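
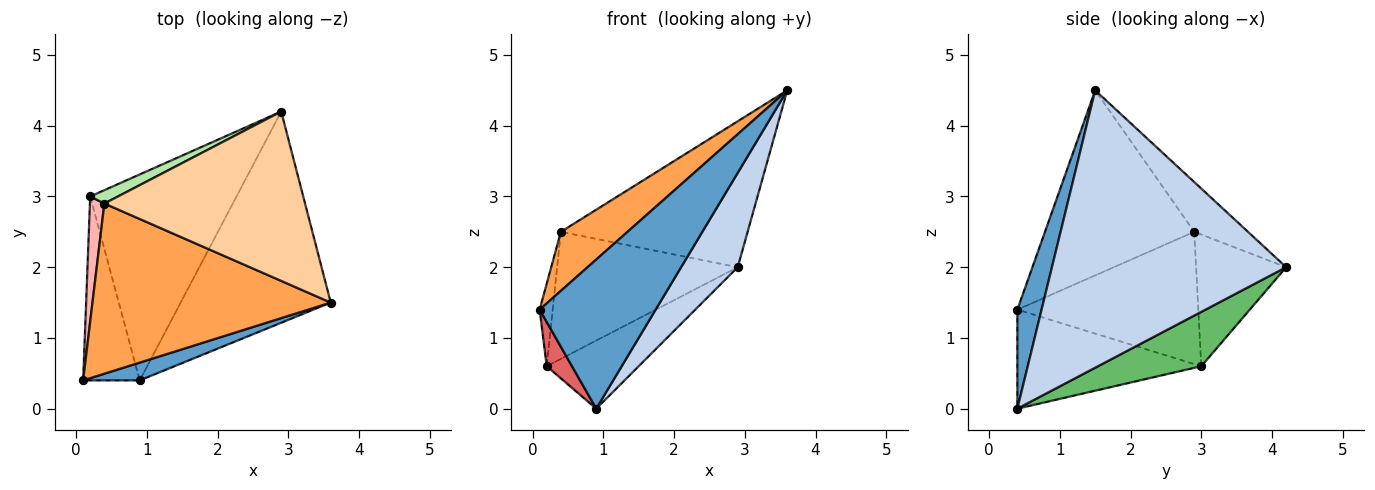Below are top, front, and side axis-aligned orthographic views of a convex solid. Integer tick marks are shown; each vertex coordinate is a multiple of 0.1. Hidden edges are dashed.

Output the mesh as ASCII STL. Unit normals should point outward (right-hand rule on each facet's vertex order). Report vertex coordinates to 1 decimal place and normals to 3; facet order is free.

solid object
 facet normal 0.203 -0.972 0.116
  outer loop
   vertex 0.9 0.4 0.0
   vertex 3.6 1.5 4.5
   vertex 0.1 0.4 1.4
  endloop
 endfacet
 facet normal 0.860 -0.208 -0.465
  outer loop
   vertex 0.9 0.4 0.0
   vertex 2.9 4.2 2.0
   vertex 3.6 1.5 4.5
  endloop
 endfacet
 facet normal -0.592 -0.264 0.762
  outer loop
   vertex 0.4 2.9 2.5
   vertex 0.1 0.4 1.4
   vertex 3.6 1.5 4.5
  endloop
 endfacet
 facet normal -0.185 0.642 0.745
  outer loop
   vertex 0.4 2.9 2.5
   vertex 3.6 1.5 4.5
   vertex 2.9 4.2 2.0
  endloop
 endfacet
 facet normal 0.333 0.296 -0.895
  outer loop
   vertex 0.2 3.0 0.6
   vertex 2.9 4.2 2.0
   vertex 0.9 0.4 0.0
  endloop
 endfacet
 facet normal -0.445 0.891 0.094
  outer loop
   vertex 0.2 3.0 0.6
   vertex 0.4 2.9 2.5
   vertex 2.9 4.2 2.0
  endloop
 endfacet
 facet normal -0.862 -0.118 -0.493
  outer loop
   vertex 0.2 3.0 0.6
   vertex 0.9 0.4 0.0
   vertex 0.1 0.4 1.4
  endloop
 endfacet
 facet normal -0.992 0.071 0.108
  outer loop
   vertex 0.2 3.0 0.6
   vertex 0.1 0.4 1.4
   vertex 0.4 2.9 2.5
  endloop
 endfacet
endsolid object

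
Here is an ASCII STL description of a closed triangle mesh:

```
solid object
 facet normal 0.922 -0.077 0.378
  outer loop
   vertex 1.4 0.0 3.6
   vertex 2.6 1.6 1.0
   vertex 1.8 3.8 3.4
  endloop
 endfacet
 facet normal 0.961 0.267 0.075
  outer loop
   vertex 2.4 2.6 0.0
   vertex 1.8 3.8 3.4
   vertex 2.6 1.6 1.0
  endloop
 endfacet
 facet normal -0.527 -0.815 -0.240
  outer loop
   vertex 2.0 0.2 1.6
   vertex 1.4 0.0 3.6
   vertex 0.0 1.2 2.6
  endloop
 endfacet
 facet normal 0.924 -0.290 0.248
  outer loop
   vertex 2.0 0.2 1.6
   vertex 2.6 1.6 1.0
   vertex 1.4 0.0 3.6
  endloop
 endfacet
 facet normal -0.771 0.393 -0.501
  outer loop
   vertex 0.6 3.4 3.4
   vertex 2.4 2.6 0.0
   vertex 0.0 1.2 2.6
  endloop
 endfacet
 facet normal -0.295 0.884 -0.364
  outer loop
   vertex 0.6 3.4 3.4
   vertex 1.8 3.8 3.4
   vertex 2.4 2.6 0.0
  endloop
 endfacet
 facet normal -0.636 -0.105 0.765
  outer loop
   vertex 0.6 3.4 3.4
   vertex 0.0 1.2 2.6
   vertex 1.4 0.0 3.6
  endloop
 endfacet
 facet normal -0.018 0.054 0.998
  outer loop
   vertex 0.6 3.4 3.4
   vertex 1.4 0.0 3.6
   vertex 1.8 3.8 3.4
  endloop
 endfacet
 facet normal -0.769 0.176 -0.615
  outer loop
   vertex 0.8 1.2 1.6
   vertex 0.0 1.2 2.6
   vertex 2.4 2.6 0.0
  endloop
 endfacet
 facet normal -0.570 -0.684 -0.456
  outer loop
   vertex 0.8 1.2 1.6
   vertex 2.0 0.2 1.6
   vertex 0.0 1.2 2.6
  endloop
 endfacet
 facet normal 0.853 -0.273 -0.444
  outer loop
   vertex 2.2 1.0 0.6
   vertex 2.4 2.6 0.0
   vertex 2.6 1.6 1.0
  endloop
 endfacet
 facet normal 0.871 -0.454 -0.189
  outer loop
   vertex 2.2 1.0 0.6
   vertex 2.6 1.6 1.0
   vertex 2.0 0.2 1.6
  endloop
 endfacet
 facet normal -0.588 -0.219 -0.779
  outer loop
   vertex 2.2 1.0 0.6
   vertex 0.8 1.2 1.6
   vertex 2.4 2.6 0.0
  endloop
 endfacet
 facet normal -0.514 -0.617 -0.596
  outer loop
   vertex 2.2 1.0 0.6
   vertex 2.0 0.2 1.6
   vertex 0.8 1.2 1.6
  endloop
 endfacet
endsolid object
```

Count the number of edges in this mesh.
21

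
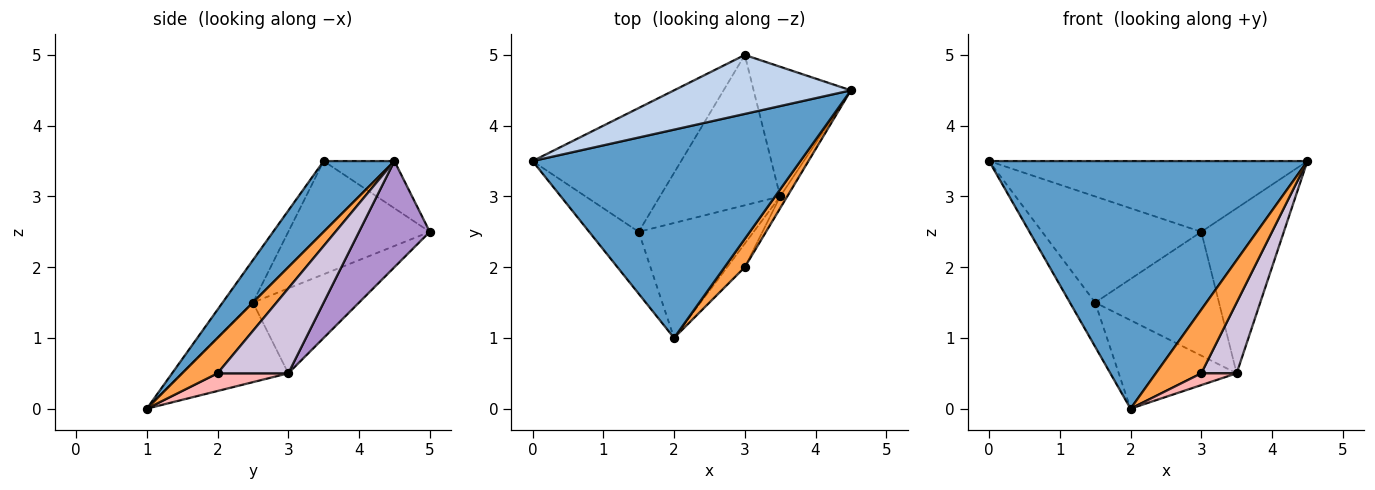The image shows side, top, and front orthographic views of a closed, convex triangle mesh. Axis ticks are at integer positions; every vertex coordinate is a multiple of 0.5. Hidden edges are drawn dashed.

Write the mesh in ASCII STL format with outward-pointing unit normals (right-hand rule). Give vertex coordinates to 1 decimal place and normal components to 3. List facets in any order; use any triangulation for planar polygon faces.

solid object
 facet normal 0.168 -0.754 0.635
  outer loop
   vertex 2.0 1.0 0.0
   vertex 4.5 4.5 3.5
   vertex 0.0 3.5 3.5
  endloop
 endfacet
 facet normal -0.168 0.757 0.631
  outer loop
   vertex 3.0 5.0 2.5
   vertex 0.0 3.5 3.5
   vertex 4.5 4.5 3.5
  endloop
 endfacet
 facet normal 0.579 -0.745 0.331
  outer loop
   vertex 3.0 2.0 0.5
   vertex 4.5 4.5 3.5
   vertex 2.0 1.0 0.0
  endloop
 endfacet
 facet normal -0.572 0.477 -0.667
  outer loop
   vertex 1.5 2.5 1.5
   vertex 2.0 1.0 0.0
   vertex 0.0 3.5 3.5
  endloop
 endfacet
 facet normal -0.501 0.563 -0.657
  outer loop
   vertex 1.5 2.5 1.5
   vertex 0.0 3.5 3.5
   vertex 3.0 5.0 2.5
  endloop
 endfacet
 facet normal -0.481 0.535 -0.695
  outer loop
   vertex 3.5 3.0 0.5
   vertex 2.0 1.0 0.0
   vertex 1.5 2.5 1.5
  endloop
 endfacet
 facet normal -0.478 0.558 -0.678
  outer loop
   vertex 3.5 3.0 0.5
   vertex 1.5 2.5 1.5
   vertex 3.0 5.0 2.5
  endloop
 endfacet
 facet normal 0.667 -0.333 -0.667
  outer loop
   vertex 3.5 3.0 0.5
   vertex 3.0 2.0 0.5
   vertex 2.0 1.0 0.0
  endloop
 endfacet
 facet normal 0.559 0.652 -0.512
  outer loop
   vertex 3.5 3.0 0.5
   vertex 3.0 5.0 2.5
   vertex 4.5 4.5 3.5
  endloop
 endfacet
 facet normal 0.892 -0.446 -0.074
  outer loop
   vertex 3.5 3.0 0.5
   vertex 4.5 4.5 3.5
   vertex 3.0 2.0 0.5
  endloop
 endfacet
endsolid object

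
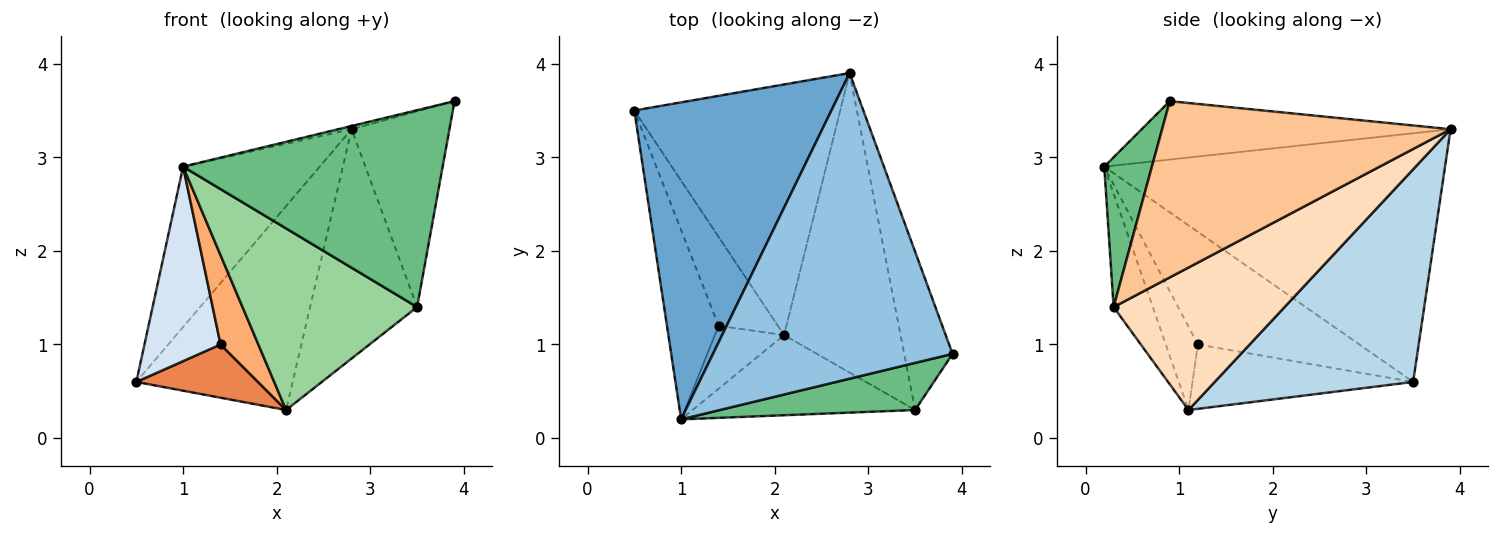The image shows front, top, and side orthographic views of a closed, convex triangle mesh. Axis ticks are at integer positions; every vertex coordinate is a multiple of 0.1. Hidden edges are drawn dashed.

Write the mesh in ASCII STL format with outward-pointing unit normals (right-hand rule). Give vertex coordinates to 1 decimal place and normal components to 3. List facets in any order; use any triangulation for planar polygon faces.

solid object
 facet normal -0.748 0.300 0.593
  outer loop
   vertex 2.8 3.9 3.3
   vertex 0.5 3.5 0.6
   vertex 1.0 0.2 2.9
  endloop
 endfacet
 facet normal -0.237 0.010 0.971
  outer loop
   vertex 2.8 3.9 3.3
   vertex 1.0 0.2 2.9
   vertex 3.9 0.9 3.6
  endloop
 endfacet
 facet normal 0.625 0.492 -0.606
  outer loop
   vertex 2.8 3.9 3.3
   vertex 2.1 1.1 0.3
   vertex 0.5 3.5 0.6
  endloop
 endfacet
 facet normal -0.836 -0.394 -0.383
  outer loop
   vertex 1.4 1.2 1.0
   vertex 1.0 0.2 2.9
   vertex 0.5 3.5 0.6
  endloop
 endfacet
 facet normal -0.682 -0.376 -0.628
  outer loop
   vertex 1.4 1.2 1.0
   vertex 0.5 3.5 0.6
   vertex 2.1 1.1 0.3
  endloop
 endfacet
 facet normal -0.570 -0.672 -0.474
  outer loop
   vertex 1.4 1.2 1.0
   vertex 2.1 1.1 0.3
   vertex 1.0 0.2 2.9
  endloop
 endfacet
 facet normal 0.917 0.311 -0.251
  outer loop
   vertex 3.5 0.3 1.4
   vertex 2.8 3.9 3.3
   vertex 3.9 0.9 3.6
  endloop
 endfacet
 facet normal 0.697 0.436 -0.570
  outer loop
   vertex 3.5 0.3 1.4
   vertex 2.1 1.1 0.3
   vertex 2.8 3.9 3.3
  endloop
 endfacet
 facet normal 0.176 -0.957 0.229
  outer loop
   vertex 3.5 0.3 1.4
   vertex 3.9 0.9 3.6
   vertex 1.0 0.2 2.9
  endloop
 endfacet
 facet normal -0.201 -0.896 -0.395
  outer loop
   vertex 3.5 0.3 1.4
   vertex 1.0 0.2 2.9
   vertex 2.1 1.1 0.3
  endloop
 endfacet
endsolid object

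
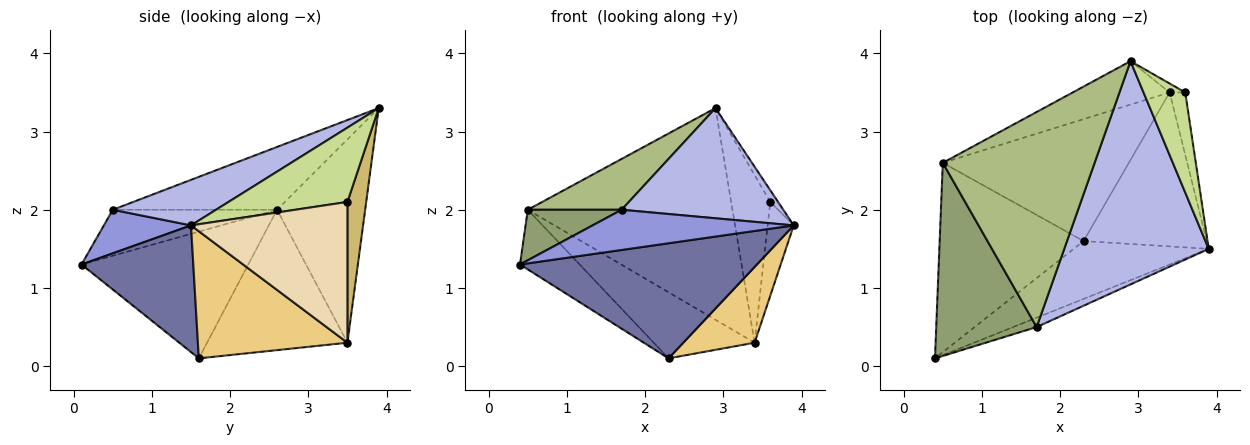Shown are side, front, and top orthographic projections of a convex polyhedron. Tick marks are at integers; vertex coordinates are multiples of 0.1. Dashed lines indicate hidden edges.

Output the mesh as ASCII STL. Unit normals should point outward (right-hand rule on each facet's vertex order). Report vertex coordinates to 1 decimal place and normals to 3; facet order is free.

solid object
 facet normal 0.388 -0.823 -0.414
  outer loop
   vertex 2.3 1.6 0.1
   vertex 3.9 1.5 1.8
   vertex 0.4 0.1 1.3
  endloop
 endfacet
 facet normal -0.643 0.230 -0.730
  outer loop
   vertex 0.5 2.6 2.0
   vertex 2.3 1.6 0.1
   vertex 0.4 0.1 1.3
  endloop
 endfacet
 facet normal 0.389 -0.897 -0.209
  outer loop
   vertex 1.7 0.5 2.0
   vertex 0.4 0.1 1.3
   vertex 3.9 1.5 1.8
  endloop
 endfacet
 facet normal 0.272 -0.426 0.863
  outer loop
   vertex 1.7 0.5 2.0
   vertex 3.9 1.5 1.8
   vertex 2.9 3.9 3.3
  endloop
 endfacet
 facet normal -0.405 -0.231 0.885
  outer loop
   vertex 1.7 0.5 2.0
   vertex 0.5 2.6 2.0
   vertex 0.4 0.1 1.3
  endloop
 endfacet
 facet normal -0.373 -0.213 0.903
  outer loop
   vertex 1.7 0.5 2.0
   vertex 2.9 3.9 3.3
   vertex 0.5 2.6 2.0
  endloop
 endfacet
 facet normal 0.871 0.057 0.489
  outer loop
   vertex 3.6 3.5 2.1
   vertex 2.9 3.9 3.3
   vertex 3.9 1.5 1.8
  endloop
 endfacet
 facet normal -0.553 0.397 -0.733
  outer loop
   vertex 3.4 3.5 0.3
   vertex 2.3 1.6 0.1
   vertex 0.5 2.6 2.0
  endloop
 endfacet
 facet normal -0.389 0.903 -0.185
  outer loop
   vertex 3.4 3.5 0.3
   vertex 0.5 2.6 2.0
   vertex 2.9 3.9 3.3
  endloop
 endfacet
 facet normal 0.432 0.900 -0.048
  outer loop
   vertex 3.4 3.5 0.3
   vertex 2.9 3.9 3.3
   vertex 3.6 3.5 2.1
  endloop
 endfacet
 facet normal 0.679 -0.324 -0.658
  outer loop
   vertex 3.4 3.5 0.3
   vertex 3.9 1.5 1.8
   vertex 2.3 1.6 0.1
  endloop
 endfacet
 facet normal 0.981 0.163 -0.109
  outer loop
   vertex 3.4 3.5 0.3
   vertex 3.6 3.5 2.1
   vertex 3.9 1.5 1.8
  endloop
 endfacet
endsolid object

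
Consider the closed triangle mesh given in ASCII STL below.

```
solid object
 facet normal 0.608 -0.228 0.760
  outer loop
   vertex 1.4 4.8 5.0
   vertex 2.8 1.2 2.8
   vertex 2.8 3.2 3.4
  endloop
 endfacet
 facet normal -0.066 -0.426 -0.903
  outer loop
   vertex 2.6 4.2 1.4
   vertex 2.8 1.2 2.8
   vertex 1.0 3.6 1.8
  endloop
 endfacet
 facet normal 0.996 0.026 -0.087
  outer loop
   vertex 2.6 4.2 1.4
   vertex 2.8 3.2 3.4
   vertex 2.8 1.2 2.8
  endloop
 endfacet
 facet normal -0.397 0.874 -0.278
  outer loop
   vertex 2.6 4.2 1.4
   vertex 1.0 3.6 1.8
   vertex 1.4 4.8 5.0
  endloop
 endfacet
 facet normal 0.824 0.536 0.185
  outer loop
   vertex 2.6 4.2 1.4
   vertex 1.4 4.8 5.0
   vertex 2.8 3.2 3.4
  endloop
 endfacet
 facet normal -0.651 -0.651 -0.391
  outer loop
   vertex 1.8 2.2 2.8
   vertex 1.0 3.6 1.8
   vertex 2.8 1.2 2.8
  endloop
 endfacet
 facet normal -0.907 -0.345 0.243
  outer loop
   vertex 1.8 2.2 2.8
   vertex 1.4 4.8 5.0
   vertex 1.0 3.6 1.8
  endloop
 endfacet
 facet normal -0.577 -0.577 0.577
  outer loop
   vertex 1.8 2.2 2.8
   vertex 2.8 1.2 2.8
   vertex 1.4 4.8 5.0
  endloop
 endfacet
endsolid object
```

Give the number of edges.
12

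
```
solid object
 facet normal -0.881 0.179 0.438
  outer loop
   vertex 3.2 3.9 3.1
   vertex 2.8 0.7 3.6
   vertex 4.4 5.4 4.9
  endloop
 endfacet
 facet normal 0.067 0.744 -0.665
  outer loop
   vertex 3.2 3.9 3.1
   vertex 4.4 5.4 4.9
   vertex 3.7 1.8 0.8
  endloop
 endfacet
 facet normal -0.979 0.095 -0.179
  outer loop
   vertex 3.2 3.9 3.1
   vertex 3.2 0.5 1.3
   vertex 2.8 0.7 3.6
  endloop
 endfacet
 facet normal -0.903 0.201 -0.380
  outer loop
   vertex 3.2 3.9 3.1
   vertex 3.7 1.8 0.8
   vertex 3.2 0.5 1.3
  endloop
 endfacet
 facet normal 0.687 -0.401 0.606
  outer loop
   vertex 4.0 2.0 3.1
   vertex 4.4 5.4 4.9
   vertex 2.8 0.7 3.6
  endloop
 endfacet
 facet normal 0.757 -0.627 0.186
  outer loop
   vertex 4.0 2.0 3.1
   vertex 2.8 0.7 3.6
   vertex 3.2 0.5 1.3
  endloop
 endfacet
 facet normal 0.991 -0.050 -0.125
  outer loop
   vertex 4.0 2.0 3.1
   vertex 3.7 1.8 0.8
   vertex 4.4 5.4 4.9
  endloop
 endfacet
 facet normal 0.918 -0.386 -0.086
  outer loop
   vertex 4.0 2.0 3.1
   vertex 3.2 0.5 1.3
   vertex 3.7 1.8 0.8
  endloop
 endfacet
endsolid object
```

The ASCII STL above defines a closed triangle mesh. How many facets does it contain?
8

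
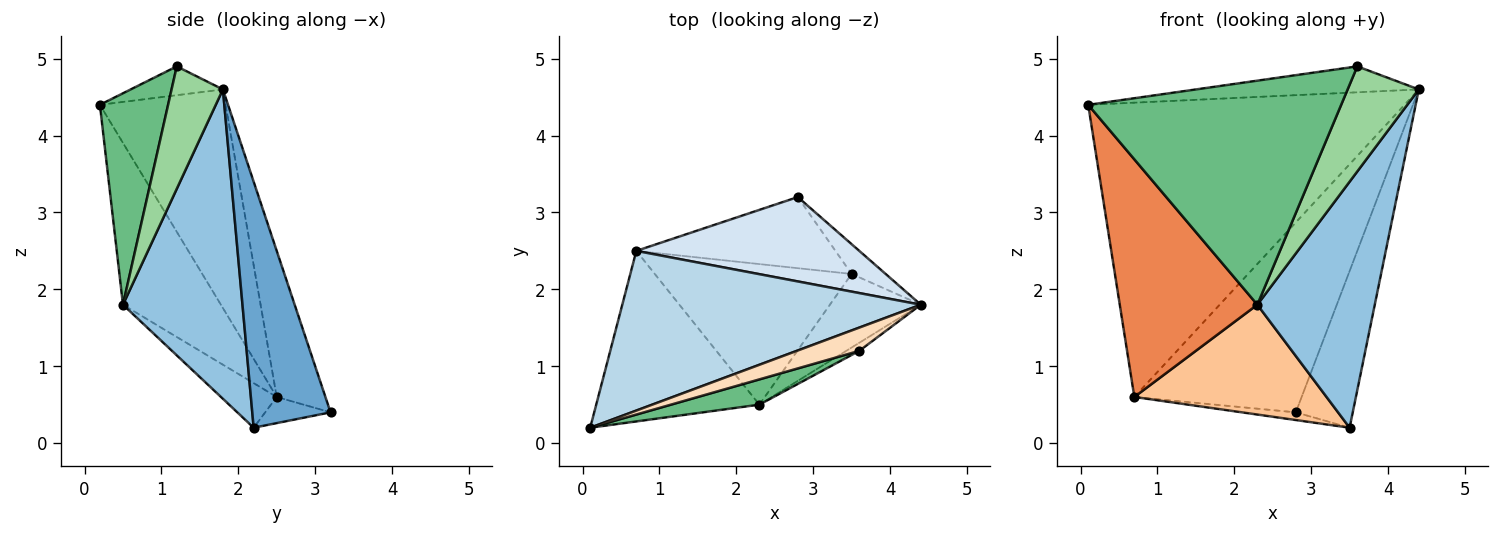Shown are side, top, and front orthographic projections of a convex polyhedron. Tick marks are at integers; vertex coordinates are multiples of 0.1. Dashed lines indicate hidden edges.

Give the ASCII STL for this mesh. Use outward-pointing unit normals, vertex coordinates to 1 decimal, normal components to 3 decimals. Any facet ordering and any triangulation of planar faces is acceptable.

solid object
 facet normal 0.804 0.585 -0.111
  outer loop
   vertex 3.5 2.2 0.2
   vertex 2.8 3.2 0.4
   vertex 4.4 1.8 4.6
  endloop
 endfacet
 facet normal 0.698 -0.686 -0.205
  outer loop
   vertex 2.3 0.5 1.8
   vertex 3.5 2.2 0.2
   vertex 4.4 1.8 4.6
  endloop
 endfacet
 facet normal -0.330 0.830 0.450
  outer loop
   vertex 0.7 2.5 0.6
   vertex 0.1 0.2 4.4
   vertex 4.4 1.8 4.6
  endloop
 endfacet
 facet normal -0.257 0.883 0.392
  outer loop
   vertex 0.7 2.5 0.6
   vertex 4.4 1.8 4.6
   vertex 2.8 3.2 0.4
  endloop
 endfacet
 facet normal -0.501 -0.703 -0.505
  outer loop
   vertex 0.7 2.5 0.6
   vertex 2.3 0.5 1.8
   vertex 0.1 0.2 4.4
  endloop
 endfacet
 facet normal -0.129 0.107 -0.986
  outer loop
   vertex 0.7 2.5 0.6
   vertex 2.8 3.2 0.4
   vertex 3.5 2.2 0.2
  endloop
 endfacet
 facet normal -0.176 -0.606 -0.776
  outer loop
   vertex 0.7 2.5 0.6
   vertex 3.5 2.2 0.2
   vertex 2.3 0.5 1.8
  endloop
 endfacet
 facet normal -0.294 0.712 0.638
  outer loop
   vertex 3.6 1.2 4.9
   vertex 4.4 1.8 4.6
   vertex 0.1 0.2 4.4
  endloop
 endfacet
 facet normal 0.259 -0.960 0.108
  outer loop
   vertex 3.6 1.2 4.9
   vertex 0.1 0.2 4.4
   vertex 2.3 0.5 1.8
  endloop
 endfacet
 facet normal 0.584 -0.809 -0.062
  outer loop
   vertex 3.6 1.2 4.9
   vertex 2.3 0.5 1.8
   vertex 4.4 1.8 4.6
  endloop
 endfacet
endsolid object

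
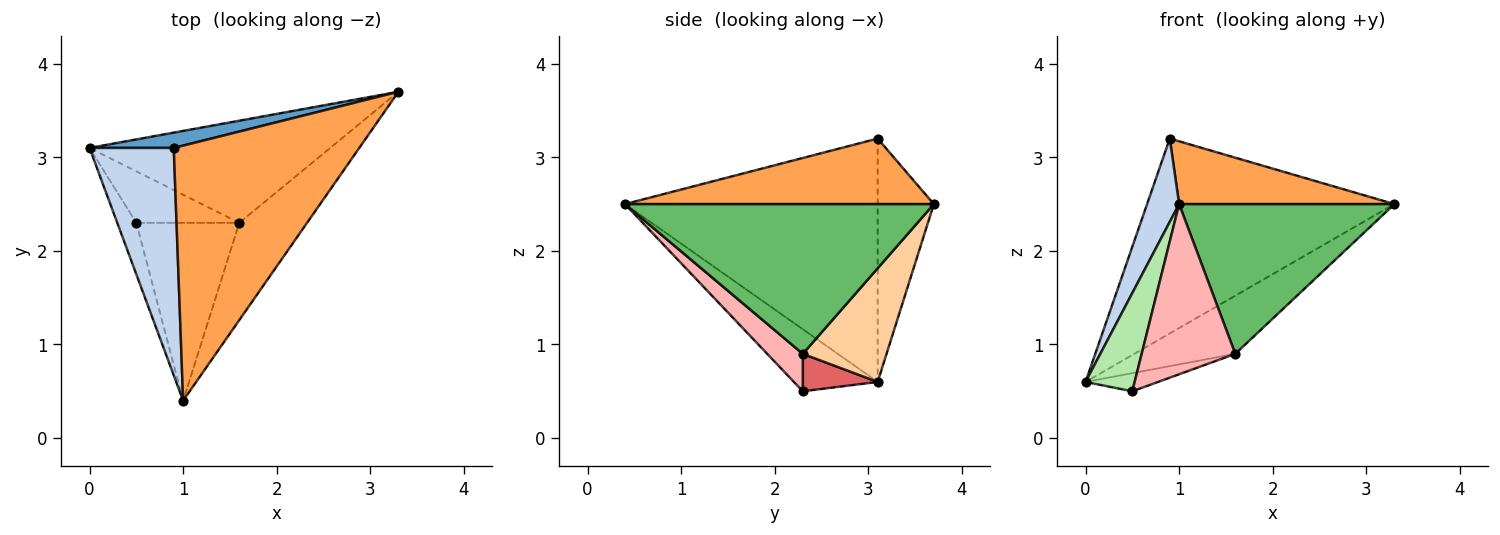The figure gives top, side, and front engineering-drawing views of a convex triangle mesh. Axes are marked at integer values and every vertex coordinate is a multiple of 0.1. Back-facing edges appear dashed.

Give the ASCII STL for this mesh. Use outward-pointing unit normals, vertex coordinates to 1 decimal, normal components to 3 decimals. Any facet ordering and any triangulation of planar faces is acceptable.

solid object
 facet normal -0.221 0.972 0.076
  outer loop
   vertex 0.9 3.1 3.2
   vertex 3.3 3.7 2.5
   vertex 0.0 3.1 0.6
  endloop
 endfacet
 facet normal -0.938 -0.119 0.325
  outer loop
   vertex 0.9 3.1 3.2
   vertex 0.0 3.1 0.6
   vertex 1.0 0.4 2.5
  endloop
 endfacet
 facet normal 0.324 -0.226 0.918
  outer loop
   vertex 0.9 3.1 3.2
   vertex 1.0 0.4 2.5
   vertex 3.3 3.7 2.5
  endloop
 endfacet
 facet normal 0.380 0.458 -0.804
  outer loop
   vertex 1.6 2.3 0.9
   vertex 0.0 3.1 0.6
   vertex 3.3 3.7 2.5
  endloop
 endfacet
 facet normal 0.769 -0.536 -0.348
  outer loop
   vertex 1.6 2.3 0.9
   vertex 3.3 3.7 2.5
   vertex 1.0 0.4 2.5
  endloop
 endfacet
 facet normal -0.834 -0.489 -0.256
  outer loop
   vertex 0.5 2.3 0.5
   vertex 1.0 0.4 2.5
   vertex 0.0 3.1 0.6
  endloop
 endfacet
 facet normal 0.324 0.314 -0.892
  outer loop
   vertex 0.5 2.3 0.5
   vertex 0.0 3.1 0.6
   vertex 1.6 2.3 0.9
  endloop
 endfacet
 facet normal 0.254 -0.669 -0.699
  outer loop
   vertex 0.5 2.3 0.5
   vertex 1.6 2.3 0.9
   vertex 1.0 0.4 2.5
  endloop
 endfacet
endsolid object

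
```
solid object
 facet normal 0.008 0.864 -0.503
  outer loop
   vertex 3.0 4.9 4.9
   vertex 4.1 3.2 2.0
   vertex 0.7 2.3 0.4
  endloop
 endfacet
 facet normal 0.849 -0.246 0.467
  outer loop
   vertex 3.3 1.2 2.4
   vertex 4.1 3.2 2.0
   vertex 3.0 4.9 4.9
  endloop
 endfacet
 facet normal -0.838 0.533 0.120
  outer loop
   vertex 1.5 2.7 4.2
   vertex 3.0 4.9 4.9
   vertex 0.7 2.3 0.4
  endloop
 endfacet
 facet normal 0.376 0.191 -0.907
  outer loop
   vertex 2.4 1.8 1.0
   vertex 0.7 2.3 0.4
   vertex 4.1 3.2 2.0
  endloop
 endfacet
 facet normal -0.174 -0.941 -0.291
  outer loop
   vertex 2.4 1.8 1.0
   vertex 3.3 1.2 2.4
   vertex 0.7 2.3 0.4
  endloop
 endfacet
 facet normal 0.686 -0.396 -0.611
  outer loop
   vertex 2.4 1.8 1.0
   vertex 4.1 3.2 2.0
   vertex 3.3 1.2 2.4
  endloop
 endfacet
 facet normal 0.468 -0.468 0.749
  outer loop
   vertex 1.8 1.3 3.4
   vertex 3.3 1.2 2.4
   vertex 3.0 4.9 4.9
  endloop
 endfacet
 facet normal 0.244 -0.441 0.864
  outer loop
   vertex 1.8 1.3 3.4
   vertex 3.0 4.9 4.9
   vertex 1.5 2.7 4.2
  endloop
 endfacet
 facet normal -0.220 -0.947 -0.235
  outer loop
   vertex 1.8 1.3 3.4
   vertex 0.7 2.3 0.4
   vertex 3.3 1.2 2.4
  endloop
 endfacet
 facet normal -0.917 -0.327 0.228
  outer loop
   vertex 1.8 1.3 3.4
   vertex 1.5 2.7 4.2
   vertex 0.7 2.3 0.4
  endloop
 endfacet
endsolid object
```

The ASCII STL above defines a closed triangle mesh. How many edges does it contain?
15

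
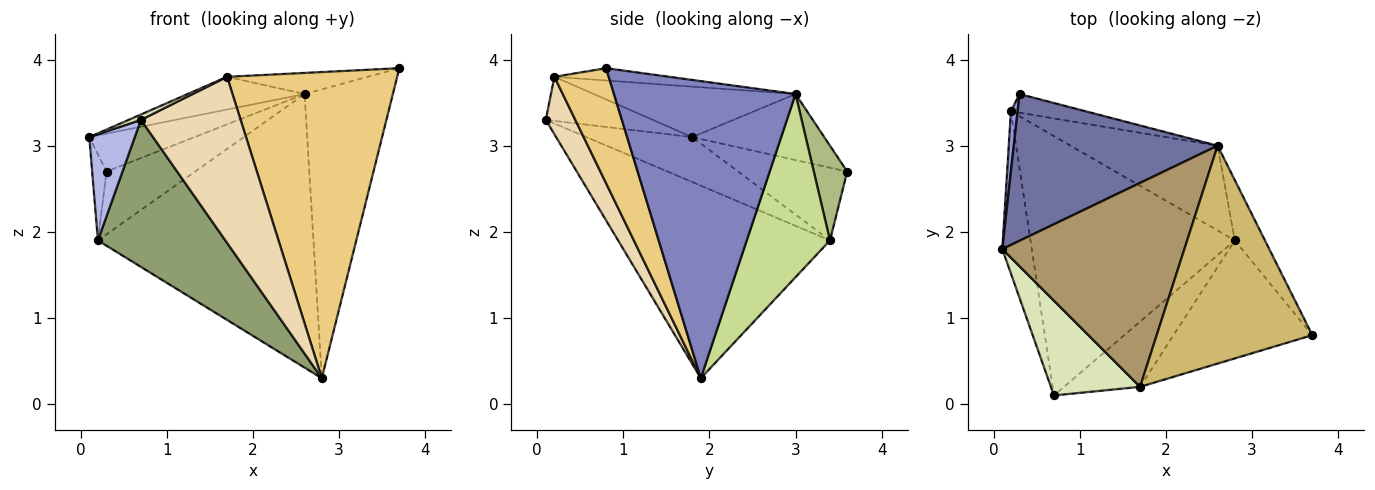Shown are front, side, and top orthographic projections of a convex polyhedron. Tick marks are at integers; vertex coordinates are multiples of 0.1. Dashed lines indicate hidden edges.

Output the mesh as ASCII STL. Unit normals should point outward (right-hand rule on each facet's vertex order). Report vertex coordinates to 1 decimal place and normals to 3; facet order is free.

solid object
 facet normal -0.299 0.239 0.924
  outer loop
   vertex 2.6 3.0 3.6
   vertex 0.3 3.6 2.7
   vertex 0.1 1.8 3.1
  endloop
 endfacet
 facet normal 0.896 0.435 -0.091
  outer loop
   vertex 2.6 3.0 3.6
   vertex 3.7 0.8 3.9
   vertex 2.8 1.9 0.3
  endloop
 endfacet
 facet normal -0.987 0.130 0.091
  outer loop
   vertex 0.2 3.4 1.9
   vertex 0.1 1.8 3.1
   vertex 0.3 3.6 2.7
  endloop
 endfacet
 facet normal -0.786 -0.338 -0.517
  outer loop
   vertex 0.2 3.4 1.9
   vertex 0.7 0.1 3.3
   vertex 0.1 1.8 3.1
  endloop
 endfacet
 facet normal -0.634 -0.381 -0.673
  outer loop
   vertex 0.2 3.4 1.9
   vertex 2.8 1.9 0.3
   vertex 0.7 0.1 3.3
  endloop
 endfacet
 facet normal 0.340 0.901 -0.268
  outer loop
   vertex 0.2 3.4 1.9
   vertex 0.3 3.6 2.7
   vertex 2.6 3.0 3.6
  endloop
 endfacet
 facet normal 0.346 0.896 -0.278
  outer loop
   vertex 0.2 3.4 1.9
   vertex 2.6 3.0 3.6
   vertex 2.8 1.9 0.3
  endloop
 endfacet
 facet normal -0.443 -0.051 0.895
  outer loop
   vertex 1.7 0.2 3.8
   vertex 0.1 1.8 3.1
   vertex 0.7 0.1 3.3
  endloop
 endfacet
 facet normal -0.264 0.153 0.952
  outer loop
   vertex 1.7 0.2 3.8
   vertex 2.6 3.0 3.6
   vertex 0.1 1.8 3.1
  endloop
 endfacet
 facet normal -0.078 0.096 0.992
  outer loop
   vertex 1.7 0.2 3.8
   vertex 3.7 0.8 3.9
   vertex 2.6 3.0 3.6
  endloop
 endfacet
 facet normal 0.286 -0.894 -0.345
  outer loop
   vertex 1.7 0.2 3.8
   vertex 2.8 1.9 0.3
   vertex 3.7 0.8 3.9
  endloop
 endfacet
 facet normal 0.266 -0.897 -0.352
  outer loop
   vertex 1.7 0.2 3.8
   vertex 0.7 0.1 3.3
   vertex 2.8 1.9 0.3
  endloop
 endfacet
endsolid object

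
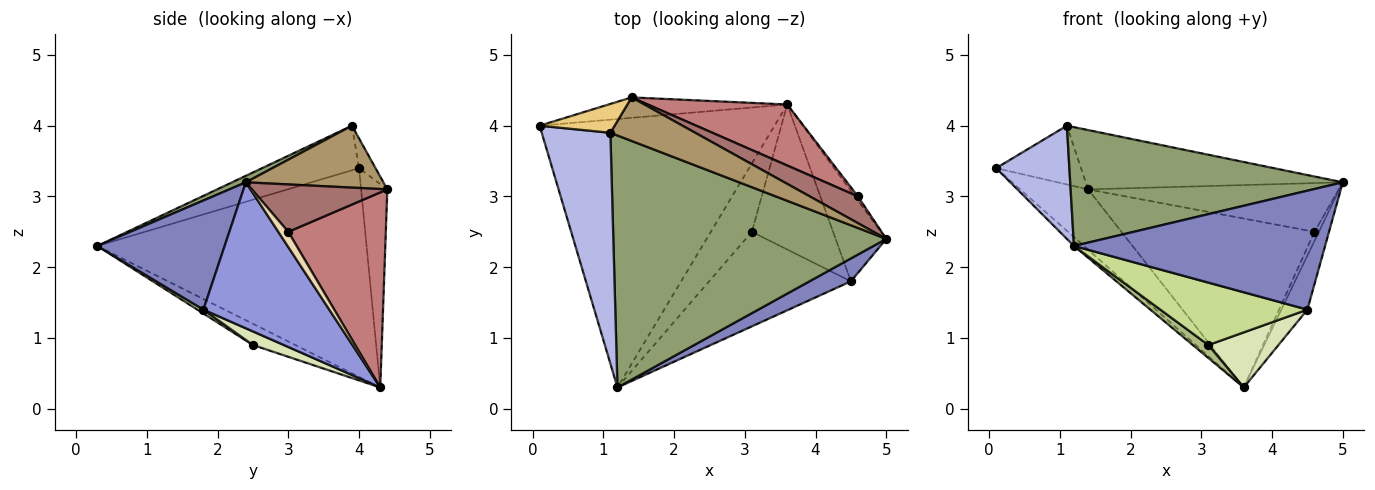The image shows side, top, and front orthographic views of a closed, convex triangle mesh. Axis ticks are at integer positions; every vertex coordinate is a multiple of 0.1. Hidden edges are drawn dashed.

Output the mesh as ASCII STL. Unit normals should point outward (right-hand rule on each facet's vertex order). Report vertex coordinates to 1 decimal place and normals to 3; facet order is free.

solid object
 facet normal -0.664 0.025 -0.747
  outer loop
   vertex 3.6 4.3 0.3
   vertex 1.2 0.3 2.3
   vertex 0.1 4.0 3.4
  endloop
 endfacet
 facet normal 0.446 -0.879 0.169
  outer loop
   vertex 4.5 1.8 1.4
   vertex 5.0 2.4 3.2
   vertex 1.2 0.3 2.3
  endloop
 endfacet
 facet normal 0.927 0.192 -0.322
  outer loop
   vertex 4.5 1.8 1.4
   vertex 3.6 4.3 0.3
   vertex 5.0 2.4 3.2
  endloop
 endfacet
 facet normal -0.504 -0.380 0.776
  outer loop
   vertex 1.1 3.9 4.0
   vertex 0.1 4.0 3.4
   vertex 1.2 0.3 2.3
  endloop
 endfacet
 facet normal 0.021 -0.426 0.904
  outer loop
   vertex 1.1 3.9 4.0
   vertex 1.2 0.3 2.3
   vertex 5.0 2.4 3.2
  endloop
 endfacet
 facet normal -0.453 -0.166 -0.876
  outer loop
   vertex 3.1 2.5 0.9
   vertex 1.2 0.3 2.3
   vertex 3.6 4.3 0.3
  endloop
 endfacet
 facet normal 0.023 -0.551 -0.834
  outer loop
   vertex 3.1 2.5 0.9
   vertex 4.5 1.8 1.4
   vertex 1.2 0.3 2.3
  endloop
 endfacet
 facet normal 0.154 -0.351 -0.924
  outer loop
   vertex 3.1 2.5 0.9
   vertex 3.6 4.3 0.3
   vertex 4.5 1.8 1.4
  endloop
 endfacet
 facet normal 0.396 0.740 0.543
  outer loop
   vertex 1.4 4.4 3.1
   vertex 1.1 3.9 4.0
   vertex 5.0 2.4 3.2
  endloop
 endfacet
 facet normal -0.343 0.890 -0.301
  outer loop
   vertex 1.4 4.4 3.1
   vertex 3.6 4.3 0.3
   vertex 0.1 4.0 3.4
  endloop
 endfacet
 facet normal -0.172 0.884 0.434
  outer loop
   vertex 1.4 4.4 3.1
   vertex 0.1 4.0 3.4
   vertex 1.1 3.9 4.0
  endloop
 endfacet
 facet normal 0.901 0.396 -0.176
  outer loop
   vertex 4.6 3.0 2.5
   vertex 5.0 2.4 3.2
   vertex 3.6 4.3 0.3
  endloop
 endfacet
 facet normal 0.428 0.792 0.435
  outer loop
   vertex 4.6 3.0 2.5
   vertex 1.4 4.4 3.1
   vertex 5.0 2.4 3.2
  endloop
 endfacet
 facet normal 0.429 0.849 0.307
  outer loop
   vertex 4.6 3.0 2.5
   vertex 3.6 4.3 0.3
   vertex 1.4 4.4 3.1
  endloop
 endfacet
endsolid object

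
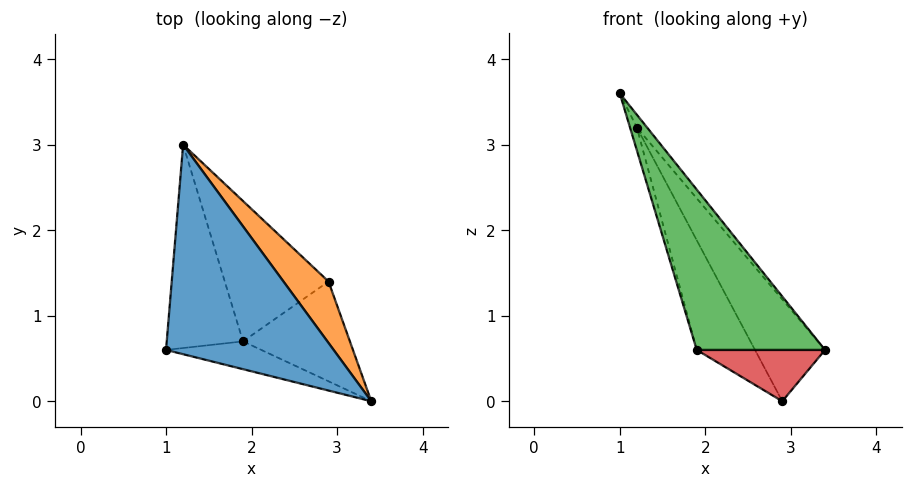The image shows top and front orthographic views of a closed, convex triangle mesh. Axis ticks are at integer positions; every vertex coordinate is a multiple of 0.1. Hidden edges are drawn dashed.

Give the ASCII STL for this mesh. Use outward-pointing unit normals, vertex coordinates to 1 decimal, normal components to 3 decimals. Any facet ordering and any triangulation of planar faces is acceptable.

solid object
 facet normal 0.784 0.038 0.620
  outer loop
   vertex 1.2 3.0 3.2
   vertex 1.0 0.6 3.6
   vertex 3.4 0.0 0.6
  endloop
 endfacet
 facet normal 0.872 0.420 0.253
  outer loop
   vertex 2.9 1.4 0.0
   vertex 1.2 3.0 3.2
   vertex 3.4 0.0 0.6
  endloop
 endfacet
 facet normal -0.418 -0.895 -0.155
  outer loop
   vertex 1.9 0.7 0.6
   vertex 3.4 0.0 0.6
   vertex 1.0 0.6 3.6
  endloop
 endfacet
 facet normal -0.209 -0.447 -0.870
  outer loop
   vertex 1.9 0.7 0.6
   vertex 2.9 1.4 0.0
   vertex 3.4 0.0 0.6
  endloop
 endfacet
 facet normal -0.958 0.032 -0.286
  outer loop
   vertex 1.9 0.7 0.6
   vertex 1.0 0.6 3.6
   vertex 1.2 3.0 3.2
  endloop
 endfacet
 facet normal -0.671 0.457 -0.585
  outer loop
   vertex 1.9 0.7 0.6
   vertex 1.2 3.0 3.2
   vertex 2.9 1.4 0.0
  endloop
 endfacet
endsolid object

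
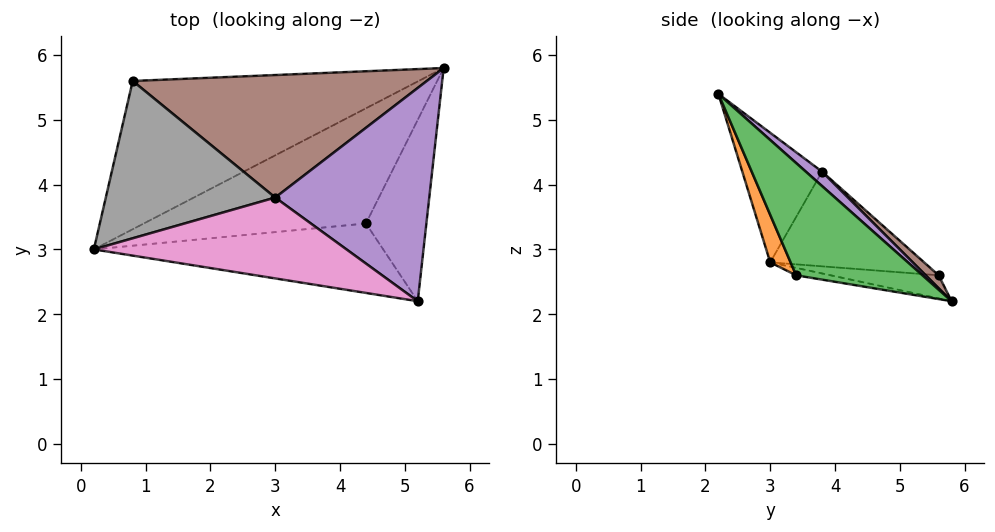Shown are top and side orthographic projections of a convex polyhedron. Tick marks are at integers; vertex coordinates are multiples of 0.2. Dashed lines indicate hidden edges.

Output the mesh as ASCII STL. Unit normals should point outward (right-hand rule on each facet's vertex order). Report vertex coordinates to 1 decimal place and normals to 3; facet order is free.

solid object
 facet normal -0.033 -0.148 -0.988
  outer loop
   vertex 4.4 3.4 2.6
   vertex 0.2 3.0 2.8
   vertex 5.6 5.8 2.2
  endloop
 endfacet
 facet normal 0.067 -0.910 -0.409
  outer loop
   vertex 4.4 3.4 2.6
   vertex 5.2 2.2 5.4
   vertex 0.2 3.0 2.8
  endloop
 endfacet
 facet normal 0.781 -0.461 -0.421
  outer loop
   vertex 4.4 3.4 2.6
   vertex 5.6 5.8 2.2
   vertex 5.2 2.2 5.4
  endloop
 endfacet
 facet normal -0.081 -0.058 -0.995
  outer loop
   vertex 0.8 5.6 2.6
   vertex 5.6 5.8 2.2
   vertex 0.2 3.0 2.8
  endloop
 endfacet
 facet normal 0.070 0.658 0.749
  outer loop
   vertex 3.0 3.8 4.2
   vertex 5.2 2.2 5.4
   vertex 5.6 5.8 2.2
  endloop
 endfacet
 facet normal 0.032 0.686 0.727
  outer loop
   vertex 3.0 3.8 4.2
   vertex 5.6 5.8 2.2
   vertex 0.8 5.6 2.6
  endloop
 endfacet
 facet normal -0.456 0.040 0.889
  outer loop
   vertex 3.0 3.8 4.2
   vertex 0.2 3.0 2.8
   vertex 5.2 2.2 5.4
  endloop
 endfacet
 facet normal -0.480 0.177 0.859
  outer loop
   vertex 3.0 3.8 4.2
   vertex 0.8 5.6 2.6
   vertex 0.2 3.0 2.8
  endloop
 endfacet
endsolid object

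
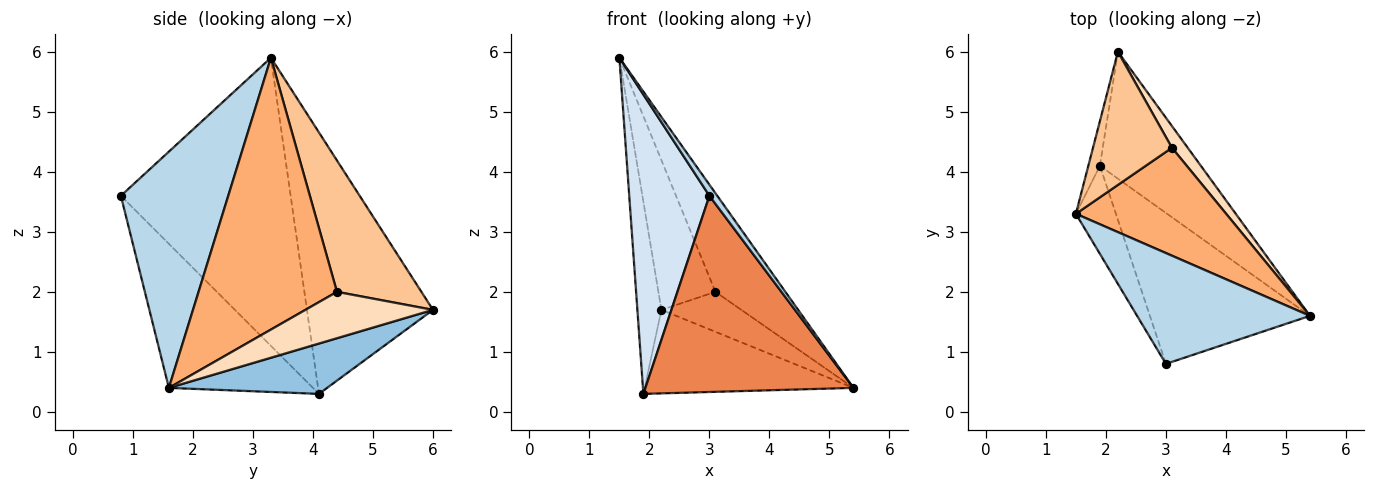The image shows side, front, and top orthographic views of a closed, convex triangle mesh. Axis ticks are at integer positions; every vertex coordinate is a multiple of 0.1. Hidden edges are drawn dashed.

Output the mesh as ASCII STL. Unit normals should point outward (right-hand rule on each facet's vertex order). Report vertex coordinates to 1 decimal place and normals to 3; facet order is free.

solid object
 facet normal -0.981 0.187 -0.043
  outer loop
   vertex 1.9 4.1 0.3
   vertex 1.5 3.3 5.9
   vertex 2.2 6.0 1.7
  endloop
 endfacet
 facet normal 0.385 0.507 -0.771
  outer loop
   vertex 1.9 4.1 0.3
   vertex 2.2 6.0 1.7
   vertex 5.4 1.6 0.4
  endloop
 endfacet
 facet normal 0.806 -0.059 0.589
  outer loop
   vertex 3.0 0.8 3.6
   vertex 5.4 1.6 0.4
   vertex 1.5 3.3 5.9
  endloop
 endfacet
 facet normal -0.897 -0.424 -0.125
  outer loop
   vertex 3.0 0.8 3.6
   vertex 1.5 3.3 5.9
   vertex 1.9 4.1 0.3
  endloop
 endfacet
 facet normal -0.481 -0.695 -0.535
  outer loop
   vertex 3.0 0.8 3.6
   vertex 1.9 4.1 0.3
   vertex 5.4 1.6 0.4
  endloop
 endfacet
 facet normal 0.800 0.405 0.442
  outer loop
   vertex 3.1 4.4 2.0
   vertex 1.5 3.3 5.9
   vertex 5.4 1.6 0.4
  endloop
 endfacet
 facet normal 0.742 0.501 0.446
  outer loop
   vertex 3.1 4.4 2.0
   vertex 2.2 6.0 1.7
   vertex 1.5 3.3 5.9
  endloop
 endfacet
 facet normal 0.814 0.510 0.278
  outer loop
   vertex 3.1 4.4 2.0
   vertex 5.4 1.6 0.4
   vertex 2.2 6.0 1.7
  endloop
 endfacet
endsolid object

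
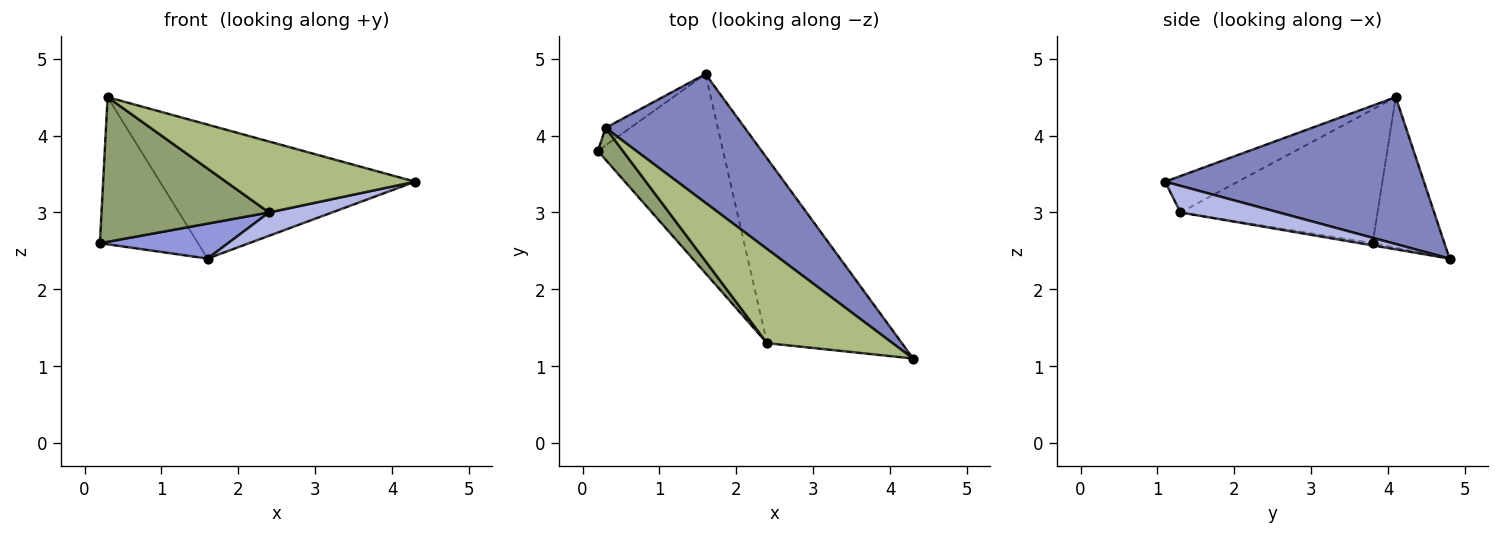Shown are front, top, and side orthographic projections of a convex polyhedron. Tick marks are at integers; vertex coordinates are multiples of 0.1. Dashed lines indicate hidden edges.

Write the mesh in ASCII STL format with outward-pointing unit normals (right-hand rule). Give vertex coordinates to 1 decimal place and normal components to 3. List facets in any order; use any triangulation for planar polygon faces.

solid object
 facet normal -0.588 0.803 -0.096
  outer loop
   vertex 0.3 4.1 4.5
   vertex 1.6 4.8 2.4
   vertex 0.2 3.8 2.6
  endloop
 endfacet
 facet normal 0.590 0.582 0.559
  outer loop
   vertex 0.3 4.1 4.5
   vertex 4.3 1.1 3.4
   vertex 1.6 4.8 2.4
  endloop
 endfacet
 facet normal -0.017 -0.173 -0.985
  outer loop
   vertex 2.4 1.3 3.0
   vertex 0.2 3.8 2.6
   vertex 1.6 4.8 2.4
  endloop
 endfacet
 facet normal 0.192 -0.123 -0.974
  outer loop
   vertex 2.4 1.3 3.0
   vertex 1.6 4.8 2.4
   vertex 4.3 1.1 3.4
  endloop
 endfacet
 facet normal -0.754 -0.641 0.141
  outer loop
   vertex 2.4 1.3 3.0
   vertex 0.3 4.1 4.5
   vertex 0.2 3.8 2.6
  endloop
 endfacet
 facet normal -0.226 -0.586 0.778
  outer loop
   vertex 2.4 1.3 3.0
   vertex 4.3 1.1 3.4
   vertex 0.3 4.1 4.5
  endloop
 endfacet
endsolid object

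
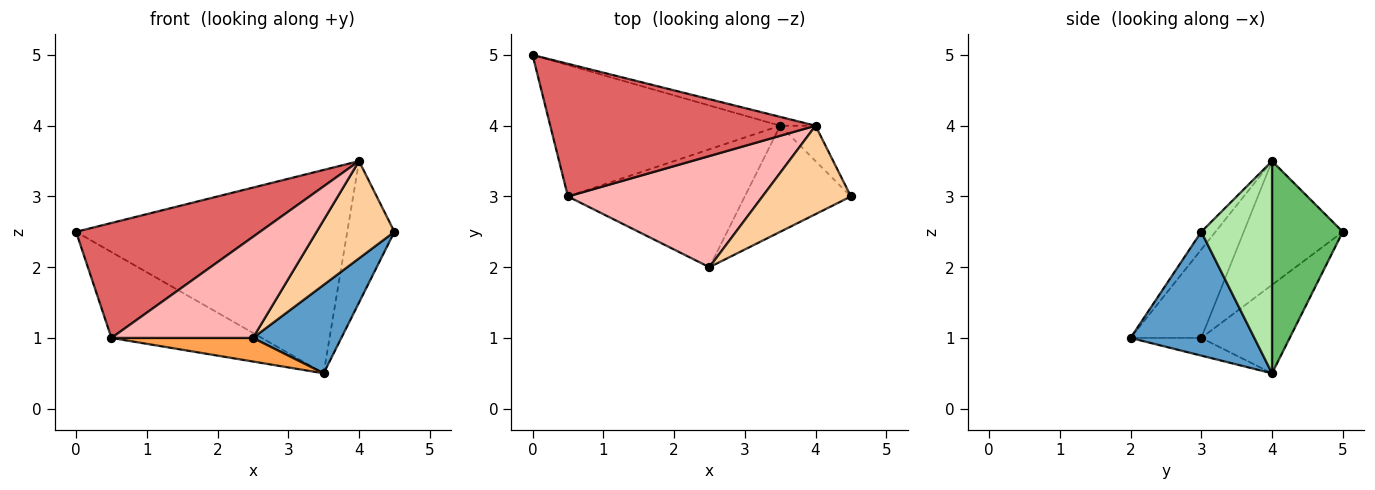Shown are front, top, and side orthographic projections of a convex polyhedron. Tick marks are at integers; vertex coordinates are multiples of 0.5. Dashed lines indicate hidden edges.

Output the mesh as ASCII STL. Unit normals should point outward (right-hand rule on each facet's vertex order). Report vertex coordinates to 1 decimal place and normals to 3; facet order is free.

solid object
 facet normal 0.667 -0.477 -0.572
  outer loop
   vertex 3.5 4.0 0.5
   vertex 4.5 3.0 2.5
   vertex 2.5 2.0 1.0
  endloop
 endfacet
 facet normal -0.306 0.521 -0.797
  outer loop
   vertex 0.5 3.0 1.0
   vertex 0.0 5.0 2.5
   vertex 3.5 4.0 0.5
  endloop
 endfacet
 facet normal -0.098 -0.195 -0.976
  outer loop
   vertex 0.5 3.0 1.0
   vertex 3.5 4.0 0.5
   vertex 2.5 2.0 1.0
  endloop
 endfacet
 facet normal -0.133 -0.733 0.667
  outer loop
   vertex 4.0 4.0 3.5
   vertex 2.5 2.0 1.0
   vertex 4.5 3.0 2.5
  endloop
 endfacet
 facet normal 0.252 0.967 -0.042
  outer loop
   vertex 4.0 4.0 3.5
   vertex 3.5 4.0 0.5
   vertex 0.0 5.0 2.5
  endloop
 endfacet
 facet normal 0.824 0.549 -0.137
  outer loop
   vertex 4.0 4.0 3.5
   vertex 4.5 3.0 2.5
   vertex 3.5 4.0 0.5
  endloop
 endfacet
 facet normal -0.333 -0.618 0.713
  outer loop
   vertex 4.0 4.0 3.5
   vertex 0.0 5.0 2.5
   vertex 0.5 3.0 1.0
  endloop
 endfacet
 facet normal -0.319 -0.638 0.701
  outer loop
   vertex 4.0 4.0 3.5
   vertex 0.5 3.0 1.0
   vertex 2.5 2.0 1.0
  endloop
 endfacet
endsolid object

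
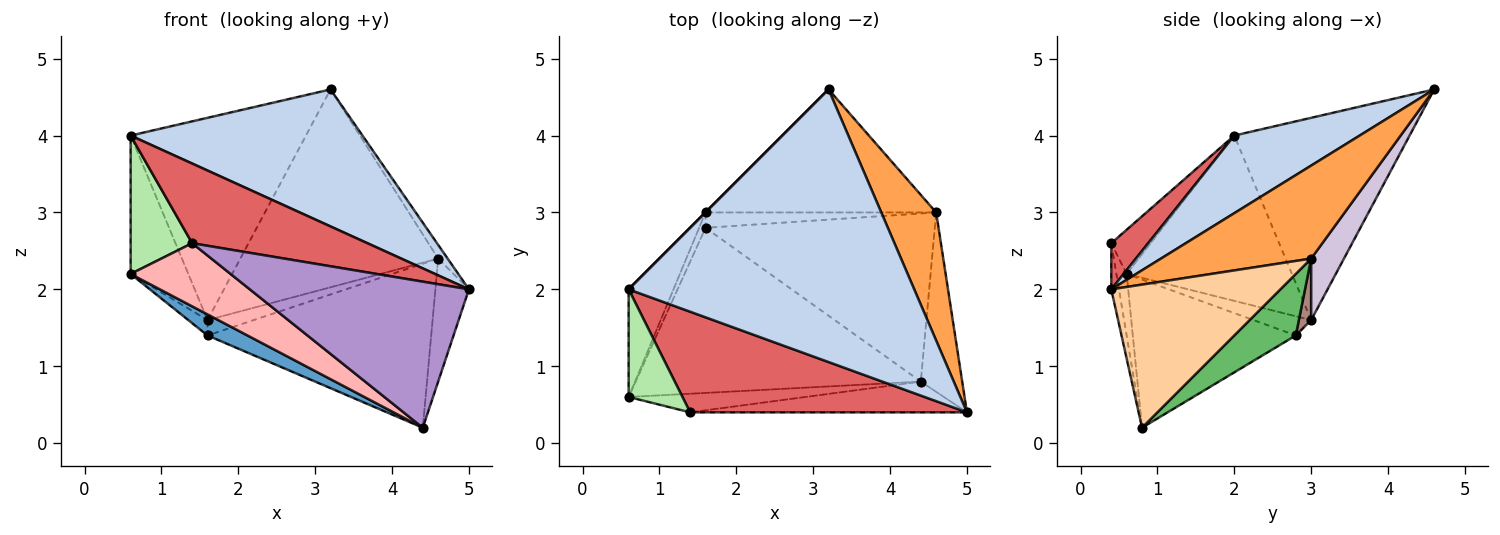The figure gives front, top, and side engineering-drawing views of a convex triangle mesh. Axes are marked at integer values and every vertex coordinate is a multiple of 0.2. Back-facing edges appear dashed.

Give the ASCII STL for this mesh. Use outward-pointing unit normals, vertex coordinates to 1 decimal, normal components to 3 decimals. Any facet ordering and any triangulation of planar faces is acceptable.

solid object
 facet normal -0.458 -0.112 -0.882
  outer loop
   vertex 1.6 2.8 1.4
   vertex 4.4 0.8 0.2
   vertex 0.6 0.6 2.2
  endloop
 endfacet
 facet normal 0.236 -0.436 0.868
  outer loop
   vertex 0.6 2.0 4.0
   vertex 5.0 0.4 2.0
   vertex 3.2 4.6 4.6
  endloop
 endfacet
 facet normal 0.860 0.054 0.508
  outer loop
   vertex 4.6 3.0 2.4
   vertex 3.2 4.6 4.6
   vertex 5.0 0.4 2.0
  endloop
 endfacet
 facet normal 0.944 0.187 -0.273
  outer loop
   vertex 4.6 3.0 2.4
   vertex 5.0 0.4 2.0
   vertex 4.4 0.8 0.2
  endloop
 endfacet
 facet normal 0.189 0.686 -0.703
  outer loop
   vertex 4.6 3.0 2.4
   vertex 4.4 0.8 0.2
   vertex 1.6 2.8 1.4
  endloop
 endfacet
 facet normal -0.450 -0.705 0.548
  outer loop
   vertex 1.4 0.4 2.6
   vertex 0.6 2.0 4.0
   vertex 0.6 0.6 2.2
  endloop
 endfacet
 facet normal 0.130 -0.615 0.777
  outer loop
   vertex 1.4 0.4 2.6
   vertex 5.0 0.4 2.0
   vertex 0.6 2.0 4.0
  endloop
 endfacet
 facet normal -0.098 -0.955 -0.281
  outer loop
   vertex 1.4 0.4 2.6
   vertex 0.6 0.6 2.2
   vertex 4.4 0.8 0.2
  endloop
 endfacet
 facet normal -0.034 -0.978 -0.206
  outer loop
   vertex 1.4 0.4 2.6
   vertex 4.4 0.8 0.2
   vertex 5.0 0.4 2.0
  endloop
 endfacet
 facet normal 0.139 0.841 -0.523
  outer loop
   vertex 1.6 3.0 1.6
   vertex 3.2 4.6 4.6
   vertex 4.6 3.0 2.4
  endloop
 endfacet
 facet normal 0.185 0.695 -0.695
  outer loop
   vertex 1.6 3.0 1.6
   vertex 4.6 3.0 2.4
   vertex 1.6 2.8 1.4
  endloop
 endfacet
 facet normal -0.707 0.707 0.000
  outer loop
   vertex 1.6 3.0 1.6
   vertex 0.6 2.0 4.0
   vertex 3.2 4.6 4.6
  endloop
 endfacet
 facet normal -0.905 0.302 -0.302
  outer loop
   vertex 1.6 3.0 1.6
   vertex 1.6 2.8 1.4
   vertex 0.6 0.6 2.2
  endloop
 endfacet
 facet normal -0.915 0.319 -0.248
  outer loop
   vertex 1.6 3.0 1.6
   vertex 0.6 0.6 2.2
   vertex 0.6 2.0 4.0
  endloop
 endfacet
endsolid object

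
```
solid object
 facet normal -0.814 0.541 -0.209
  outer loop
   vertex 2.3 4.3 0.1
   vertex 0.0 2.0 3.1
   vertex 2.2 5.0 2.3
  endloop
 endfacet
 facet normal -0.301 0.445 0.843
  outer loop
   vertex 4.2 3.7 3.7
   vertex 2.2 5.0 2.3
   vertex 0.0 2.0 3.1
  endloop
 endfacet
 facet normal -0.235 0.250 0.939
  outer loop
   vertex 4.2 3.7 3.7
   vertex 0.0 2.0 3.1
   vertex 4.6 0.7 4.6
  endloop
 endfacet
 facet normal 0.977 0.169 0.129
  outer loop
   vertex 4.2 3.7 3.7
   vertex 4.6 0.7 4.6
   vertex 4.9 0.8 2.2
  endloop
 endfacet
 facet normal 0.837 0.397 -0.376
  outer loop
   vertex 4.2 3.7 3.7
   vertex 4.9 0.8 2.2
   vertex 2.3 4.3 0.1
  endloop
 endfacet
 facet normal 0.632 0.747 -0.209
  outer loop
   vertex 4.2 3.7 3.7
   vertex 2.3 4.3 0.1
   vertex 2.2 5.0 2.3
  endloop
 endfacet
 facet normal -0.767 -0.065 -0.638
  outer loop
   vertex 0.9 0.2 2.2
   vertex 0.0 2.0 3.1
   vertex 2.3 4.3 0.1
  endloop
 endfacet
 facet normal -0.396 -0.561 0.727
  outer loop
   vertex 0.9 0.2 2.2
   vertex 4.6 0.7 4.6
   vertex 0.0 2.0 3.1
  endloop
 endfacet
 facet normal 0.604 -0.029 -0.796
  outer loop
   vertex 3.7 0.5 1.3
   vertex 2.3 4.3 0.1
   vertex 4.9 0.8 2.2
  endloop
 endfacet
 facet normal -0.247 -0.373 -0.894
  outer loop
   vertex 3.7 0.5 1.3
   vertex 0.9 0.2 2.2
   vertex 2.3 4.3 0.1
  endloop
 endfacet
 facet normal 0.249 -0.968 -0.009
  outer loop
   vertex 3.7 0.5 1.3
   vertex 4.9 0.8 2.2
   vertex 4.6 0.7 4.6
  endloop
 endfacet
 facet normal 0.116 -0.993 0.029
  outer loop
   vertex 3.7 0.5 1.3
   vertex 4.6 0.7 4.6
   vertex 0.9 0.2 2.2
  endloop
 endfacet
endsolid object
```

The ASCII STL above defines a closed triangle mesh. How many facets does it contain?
12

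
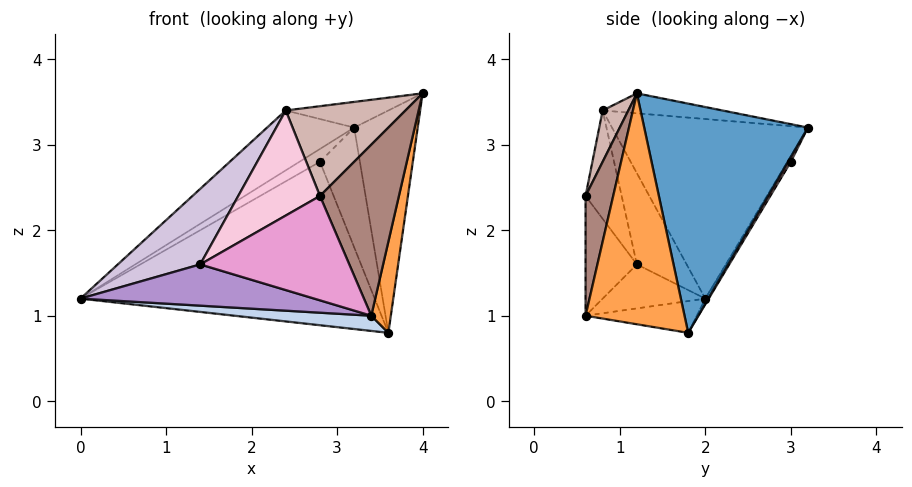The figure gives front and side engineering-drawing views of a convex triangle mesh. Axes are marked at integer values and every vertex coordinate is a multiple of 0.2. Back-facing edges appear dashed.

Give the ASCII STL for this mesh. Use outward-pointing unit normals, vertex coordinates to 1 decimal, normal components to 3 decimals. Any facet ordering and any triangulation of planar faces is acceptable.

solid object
 facet normal 0.931 0.361 -0.056
  outer loop
   vertex 3.6 1.8 0.8
   vertex 3.2 3.2 3.2
   vertex 4.0 1.2 3.6
  endloop
 endfacet
 facet normal -0.117 -0.144 -0.983
  outer loop
   vertex 3.4 0.6 1.0
   vertex 0.0 2.0 1.2
   vertex 3.6 1.8 0.8
  endloop
 endfacet
 facet normal 0.965 -0.191 -0.179
  outer loop
   vertex 3.4 0.6 1.0
   vertex 3.6 1.8 0.8
   vertex 4.0 1.2 3.6
  endloop
 endfacet
 facet normal -0.580 0.258 0.773
  outer loop
   vertex 2.4 0.8 3.4
   vertex 3.2 3.2 3.2
   vertex 0.0 2.0 1.2
  endloop
 endfacet
 facet normal -0.156 0.133 0.979
  outer loop
   vertex 2.4 0.8 3.4
   vertex 4.0 1.2 3.6
   vertex 3.2 3.2 3.2
  endloop
 endfacet
 facet normal -0.156 0.937 -0.312
  outer loop
   vertex 2.8 3.0 2.8
   vertex 0.0 2.0 1.2
   vertex 3.2 3.2 3.2
  endloop
 endfacet
 facet normal -0.010 0.856 -0.517
  outer loop
   vertex 2.8 3.0 2.8
   vertex 3.6 1.8 0.8
   vertex 0.0 2.0 1.2
  endloop
 endfacet
 facet normal 0.062 0.867 -0.495
  outer loop
   vertex 2.8 3.0 2.8
   vertex 3.2 3.2 3.2
   vertex 3.6 1.8 0.8
  endloop
 endfacet
 facet normal -0.370 -0.843 -0.391
  outer loop
   vertex 1.4 1.2 1.6
   vertex 0.0 2.0 1.2
   vertex 3.4 0.6 1.0
  endloop
 endfacet
 facet normal -0.514 -0.852 0.096
  outer loop
   vertex 1.4 1.2 1.6
   vertex 2.4 0.8 3.4
   vertex 0.0 2.0 1.2
  endloop
 endfacet
 facet normal 0.327 -0.935 0.140
  outer loop
   vertex 2.8 0.6 2.4
   vertex 3.4 0.6 1.0
   vertex 4.0 1.2 3.6
  endloop
 endfacet
 facet normal 0.202 -0.942 0.269
  outer loop
   vertex 2.8 0.6 2.4
   vertex 4.0 1.2 3.6
   vertex 2.4 0.8 3.4
  endloop
 endfacet
 facet normal -0.322 -0.936 -0.138
  outer loop
   vertex 2.8 0.6 2.4
   vertex 1.4 1.2 1.6
   vertex 3.4 0.6 1.0
  endloop
 endfacet
 facet normal -0.404 -0.914 0.021
  outer loop
   vertex 2.8 0.6 2.4
   vertex 2.4 0.8 3.4
   vertex 1.4 1.2 1.6
  endloop
 endfacet
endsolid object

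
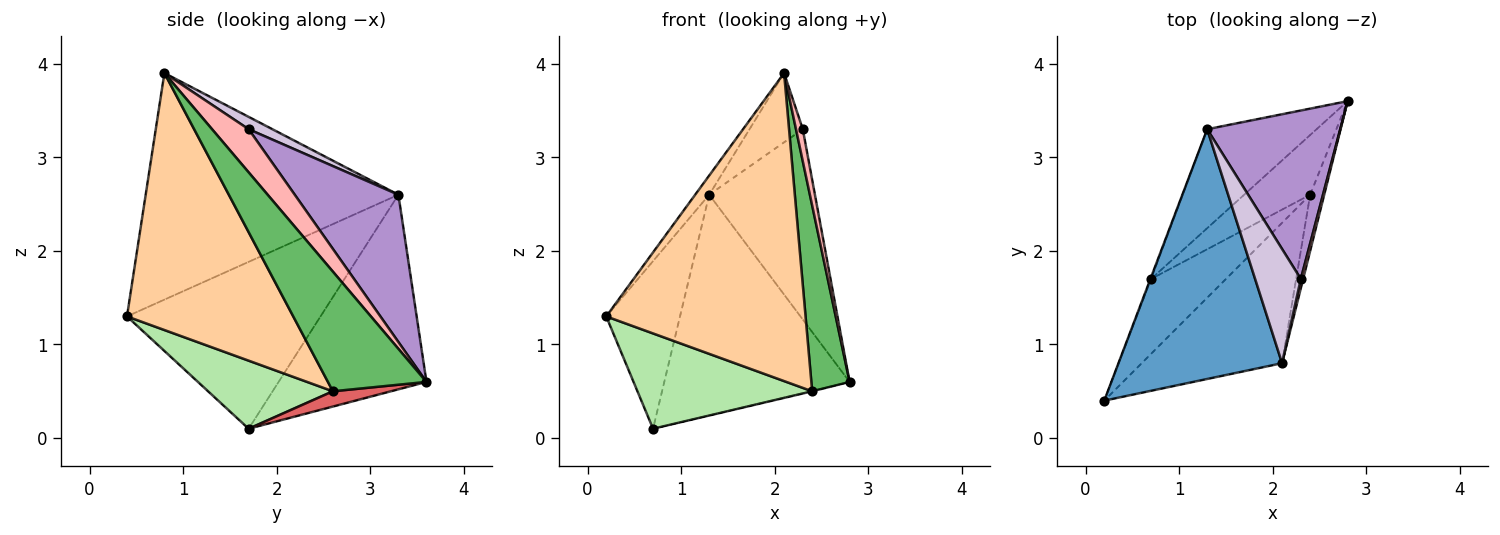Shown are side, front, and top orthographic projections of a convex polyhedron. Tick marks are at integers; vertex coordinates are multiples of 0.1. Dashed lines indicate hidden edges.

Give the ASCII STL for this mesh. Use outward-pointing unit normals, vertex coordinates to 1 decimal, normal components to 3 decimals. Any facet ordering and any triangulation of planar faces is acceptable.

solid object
 facet normal -0.810 0.045 0.585
  outer loop
   vertex 1.3 3.3 2.6
   vertex 0.2 0.4 1.3
   vertex 2.1 0.8 3.9
  endloop
 endfacet
 facet normal -0.934 0.356 -0.004
  outer loop
   vertex 1.3 3.3 2.6
   vertex 0.7 1.7 0.1
   vertex 0.2 0.4 1.3
  endloop
 endfacet
 facet normal -0.589 0.738 -0.331
  outer loop
   vertex 1.3 3.3 2.6
   vertex 2.8 3.6 0.6
   vertex 0.7 1.7 0.1
  endloop
 endfacet
 facet normal 0.605 -0.725 -0.330
  outer loop
   vertex 2.4 2.6 0.5
   vertex 2.1 0.8 3.9
   vertex 0.2 0.4 1.3
  endloop
 endfacet
 facet normal 0.927 -0.360 -0.109
  outer loop
   vertex 2.4 2.6 0.5
   vertex 2.8 3.6 0.6
   vertex 2.1 0.8 3.9
  endloop
 endfacet
 facet normal 0.490 -0.686 -0.539
  outer loop
   vertex 2.4 2.6 0.5
   vertex 0.2 0.4 1.3
   vertex 0.7 1.7 0.1
  endloop
 endfacet
 facet normal 0.225 0.007 -0.974
  outer loop
   vertex 2.4 2.6 0.5
   vertex 0.7 1.7 0.1
   vertex 2.8 3.6 0.6
  endloop
 endfacet
 facet normal 0.982 -0.183 0.053
  outer loop
   vertex 2.3 1.7 3.3
   vertex 2.1 0.8 3.9
   vertex 2.8 3.6 0.6
  endloop
 endfacet
 facet normal 0.592 0.604 0.534
  outer loop
   vertex 2.3 1.7 3.3
   vertex 2.8 3.6 0.6
   vertex 1.3 3.3 2.6
  endloop
 endfacet
 facet normal 0.225 0.505 0.833
  outer loop
   vertex 2.3 1.7 3.3
   vertex 1.3 3.3 2.6
   vertex 2.1 0.8 3.9
  endloop
 endfacet
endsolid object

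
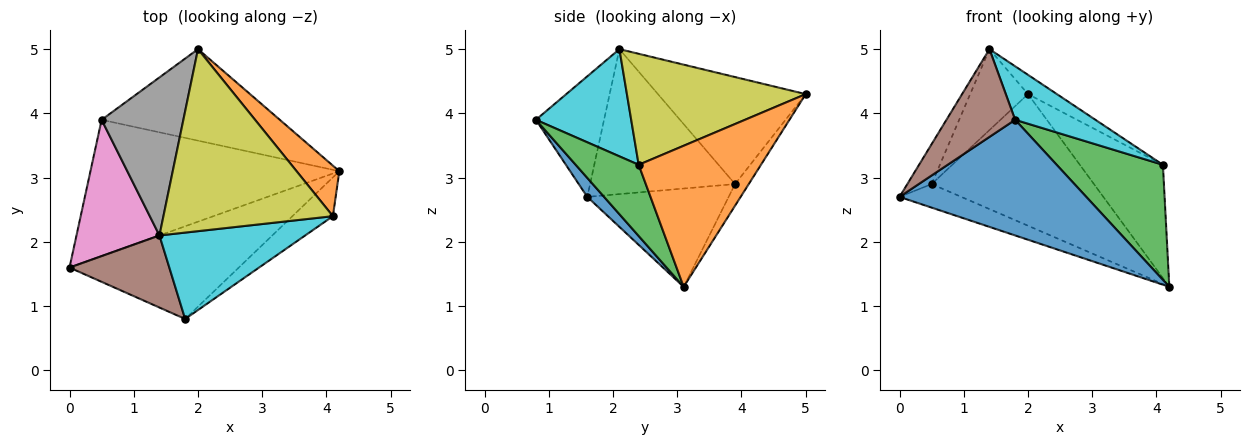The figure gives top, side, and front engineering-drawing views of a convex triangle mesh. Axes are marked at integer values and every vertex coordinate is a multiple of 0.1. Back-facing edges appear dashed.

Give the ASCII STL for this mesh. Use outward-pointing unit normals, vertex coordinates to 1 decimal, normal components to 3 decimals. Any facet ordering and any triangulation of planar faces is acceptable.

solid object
 facet normal 0.070 -0.778 -0.624
  outer loop
   vertex 1.8 0.8 3.9
   vertex 0.0 1.6 2.7
   vertex 4.2 3.1 1.3
  endloop
 endfacet
 facet normal 0.802 0.545 0.243
  outer loop
   vertex 4.1 2.4 3.2
   vertex 4.2 3.1 1.3
   vertex 2.0 5.0 4.3
  endloop
 endfacet
 facet normal 0.490 -0.826 -0.279
  outer loop
   vertex 4.1 2.4 3.2
   vertex 1.8 0.8 3.9
   vertex 4.2 3.1 1.3
  endloop
 endfacet
 facet normal -0.363 0.159 -0.918
  outer loop
   vertex 0.5 3.9 2.9
   vertex 4.2 3.1 1.3
   vertex 0.0 1.6 2.7
  endloop
 endfacet
 facet normal -0.069 0.819 -0.569
  outer loop
   vertex 0.5 3.9 2.9
   vertex 2.0 5.0 4.3
   vertex 4.2 3.1 1.3
  endloop
 endfacet
 facet normal -0.608 -0.613 0.504
  outer loop
   vertex 1.4 2.1 5.0
   vertex 0.0 1.6 2.7
   vertex 1.8 0.8 3.9
  endloop
 endfacet
 facet normal -0.859 0.144 0.492
  outer loop
   vertex 1.4 2.1 5.0
   vertex 0.5 3.9 2.9
   vertex 0.0 1.6 2.7
  endloop
 endfacet
 facet normal -0.759 0.297 0.580
  outer loop
   vertex 1.4 2.1 5.0
   vertex 2.0 5.0 4.3
   vertex 0.5 3.9 2.9
  endloop
 endfacet
 facet normal 0.546 0.088 0.833
  outer loop
   vertex 1.4 2.1 5.0
   vertex 4.1 2.4 3.2
   vertex 2.0 5.0 4.3
  endloop
 endfacet
 facet normal 0.530 -0.447 0.721
  outer loop
   vertex 1.4 2.1 5.0
   vertex 1.8 0.8 3.9
   vertex 4.1 2.4 3.2
  endloop
 endfacet
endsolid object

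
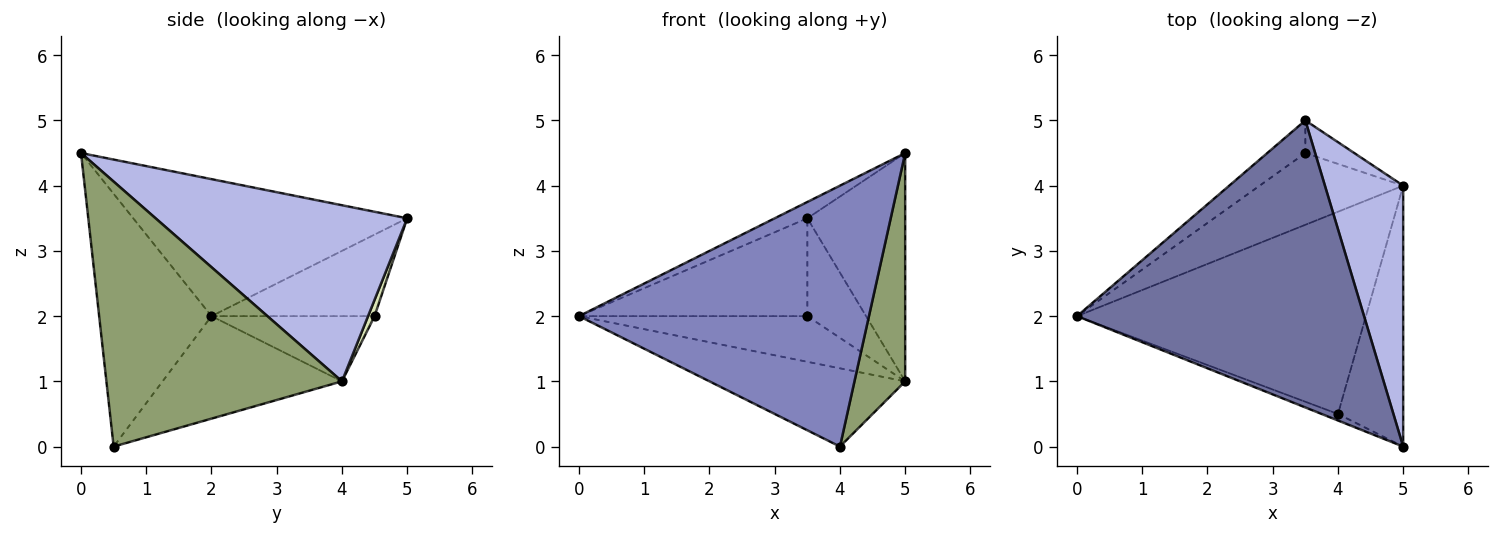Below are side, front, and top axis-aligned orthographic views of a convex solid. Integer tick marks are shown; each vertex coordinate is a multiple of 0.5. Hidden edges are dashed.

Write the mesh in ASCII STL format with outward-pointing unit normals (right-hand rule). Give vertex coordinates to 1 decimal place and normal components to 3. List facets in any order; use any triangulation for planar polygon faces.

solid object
 facet normal -0.430 0.051 0.901
  outer loop
   vertex 3.5 5.0 3.5
   vertex 0.0 2.0 2.0
   vertex 5.0 0.0 4.5
  endloop
 endfacet
 facet normal -0.361 -0.932 -0.023
  outer loop
   vertex 4.0 0.5 0.0
   vertex 5.0 0.0 4.5
   vertex 0.0 2.0 2.0
  endloop
 endfacet
 facet normal -0.314 0.343 -0.885
  outer loop
   vertex 5.0 4.0 1.0
   vertex 4.0 0.5 0.0
   vertex 0.0 2.0 2.0
  endloop
 endfacet
 facet normal 0.861 0.335 0.383
  outer loop
   vertex 5.0 4.0 1.0
   vertex 3.5 5.0 3.5
   vertex 5.0 0.0 4.5
  endloop
 endfacet
 facet normal 0.950 -0.205 -0.234
  outer loop
   vertex 5.0 4.0 1.0
   vertex 5.0 0.0 4.5
   vertex 4.0 0.5 0.0
  endloop
 endfacet
 facet normal -0.561 0.785 -0.262
  outer loop
   vertex 3.5 4.5 2.0
   vertex 0.0 2.0 2.0
   vertex 3.5 5.0 3.5
  endloop
 endfacet
 facet normal -0.358 0.501 -0.788
  outer loop
   vertex 3.5 4.5 2.0
   vertex 5.0 4.0 1.0
   vertex 0.0 2.0 2.0
  endloop
 endfacet
 facet normal 0.105 0.943 -0.314
  outer loop
   vertex 3.5 4.5 2.0
   vertex 3.5 5.0 3.5
   vertex 5.0 4.0 1.0
  endloop
 endfacet
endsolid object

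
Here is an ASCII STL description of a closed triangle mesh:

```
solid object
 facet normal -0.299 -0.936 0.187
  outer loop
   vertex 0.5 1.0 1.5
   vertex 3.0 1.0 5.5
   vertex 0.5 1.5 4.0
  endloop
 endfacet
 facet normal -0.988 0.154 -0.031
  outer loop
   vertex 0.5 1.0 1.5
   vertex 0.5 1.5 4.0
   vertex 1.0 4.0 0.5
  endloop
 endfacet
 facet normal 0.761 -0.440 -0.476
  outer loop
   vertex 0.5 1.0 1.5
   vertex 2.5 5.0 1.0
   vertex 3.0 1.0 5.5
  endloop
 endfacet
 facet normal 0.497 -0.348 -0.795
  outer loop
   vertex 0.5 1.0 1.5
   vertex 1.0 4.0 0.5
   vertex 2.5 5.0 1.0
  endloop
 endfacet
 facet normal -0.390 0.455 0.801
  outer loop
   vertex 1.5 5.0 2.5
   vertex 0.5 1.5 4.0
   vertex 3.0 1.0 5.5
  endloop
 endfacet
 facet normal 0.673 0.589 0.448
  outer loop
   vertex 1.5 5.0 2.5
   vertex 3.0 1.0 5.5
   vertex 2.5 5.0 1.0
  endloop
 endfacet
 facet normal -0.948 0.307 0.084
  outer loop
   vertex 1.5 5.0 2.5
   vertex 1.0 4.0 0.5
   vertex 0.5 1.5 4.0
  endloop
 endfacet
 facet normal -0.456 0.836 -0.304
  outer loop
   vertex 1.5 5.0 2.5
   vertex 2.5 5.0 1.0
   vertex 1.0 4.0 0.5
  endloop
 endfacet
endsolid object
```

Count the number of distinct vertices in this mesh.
6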